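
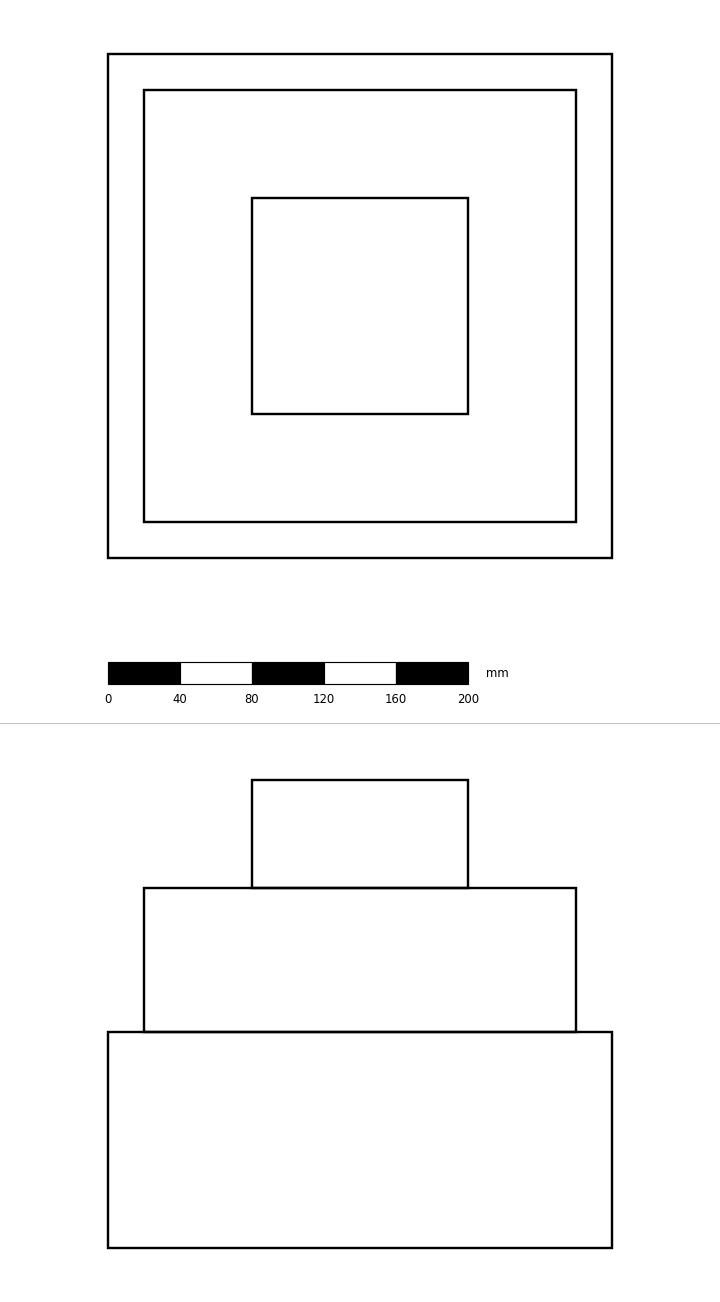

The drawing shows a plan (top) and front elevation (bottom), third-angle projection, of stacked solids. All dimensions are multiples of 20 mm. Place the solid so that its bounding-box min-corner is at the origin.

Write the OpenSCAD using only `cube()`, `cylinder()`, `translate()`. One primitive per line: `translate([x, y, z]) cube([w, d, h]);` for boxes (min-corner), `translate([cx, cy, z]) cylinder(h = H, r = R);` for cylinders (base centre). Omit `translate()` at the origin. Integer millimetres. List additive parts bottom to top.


cube([280, 280, 120]);
translate([20, 20, 120]) cube([240, 240, 80]);
translate([80, 80, 200]) cube([120, 120, 60]);


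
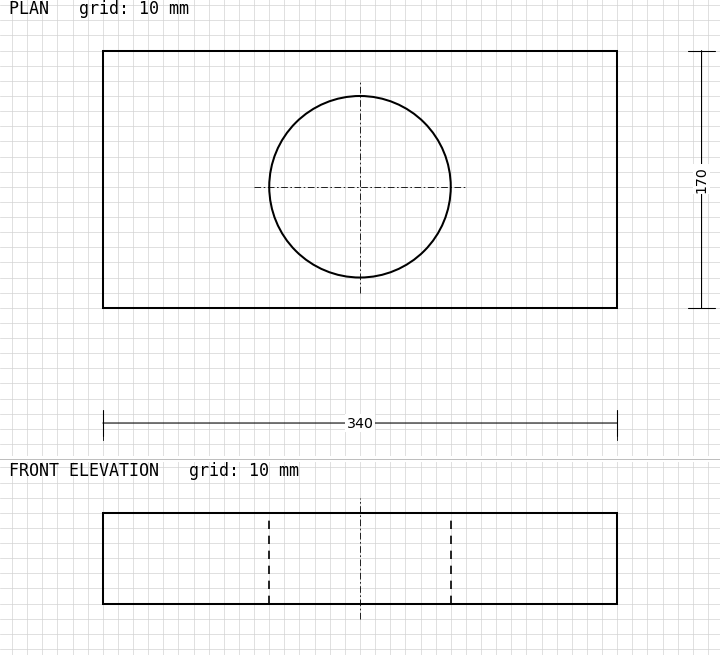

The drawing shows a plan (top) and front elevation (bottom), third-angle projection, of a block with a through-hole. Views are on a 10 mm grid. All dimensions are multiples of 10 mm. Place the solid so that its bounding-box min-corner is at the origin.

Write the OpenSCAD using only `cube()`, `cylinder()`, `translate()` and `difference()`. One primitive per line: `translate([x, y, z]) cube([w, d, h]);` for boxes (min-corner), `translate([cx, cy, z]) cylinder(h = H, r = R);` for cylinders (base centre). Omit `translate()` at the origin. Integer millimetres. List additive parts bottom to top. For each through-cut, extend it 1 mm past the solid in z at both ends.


difference() {
  cube([340, 170, 60]);
  translate([170, 80, -1]) cylinder(h = 62, r = 60);
}


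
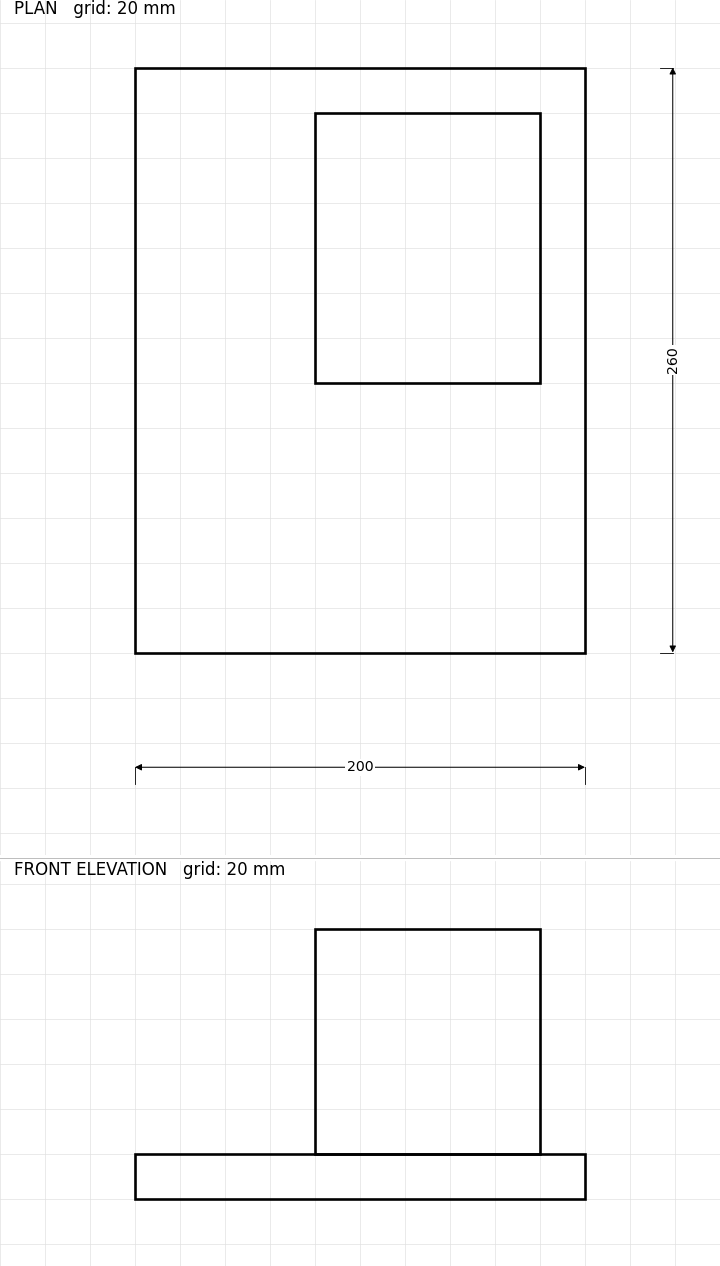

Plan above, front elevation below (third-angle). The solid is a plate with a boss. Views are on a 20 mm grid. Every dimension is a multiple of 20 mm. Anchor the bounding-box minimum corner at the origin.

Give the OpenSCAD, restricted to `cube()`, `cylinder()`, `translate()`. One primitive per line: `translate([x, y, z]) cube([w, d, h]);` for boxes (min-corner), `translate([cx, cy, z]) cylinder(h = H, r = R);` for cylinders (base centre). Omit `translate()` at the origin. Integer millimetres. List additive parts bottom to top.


cube([200, 260, 20]);
translate([80, 120, 20]) cube([100, 120, 100]);


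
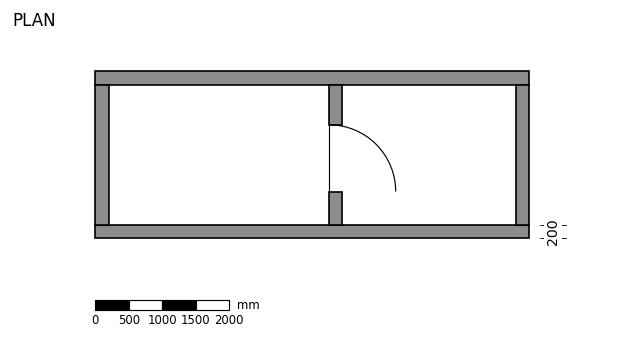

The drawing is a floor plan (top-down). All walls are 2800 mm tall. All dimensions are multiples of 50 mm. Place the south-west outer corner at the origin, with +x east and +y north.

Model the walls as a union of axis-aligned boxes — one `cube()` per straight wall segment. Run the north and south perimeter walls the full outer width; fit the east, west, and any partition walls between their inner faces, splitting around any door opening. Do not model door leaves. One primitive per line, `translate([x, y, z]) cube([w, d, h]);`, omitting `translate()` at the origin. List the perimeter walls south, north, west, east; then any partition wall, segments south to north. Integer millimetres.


cube([6500, 200, 2800]);
translate([0, 2300, 0]) cube([6500, 200, 2800]);
translate([0, 200, 0]) cube([200, 2100, 2800]);
translate([6300, 200, 0]) cube([200, 2100, 2800]);
translate([3500, 200, 0]) cube([200, 500, 2800]);
translate([3500, 1700, 0]) cube([200, 600, 2800]);


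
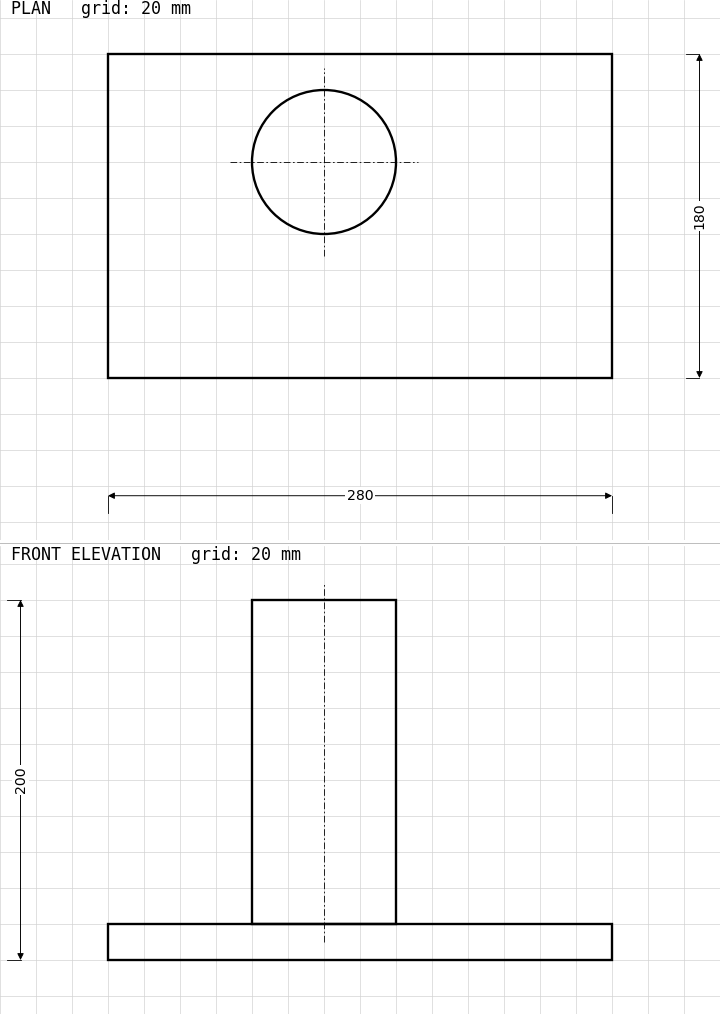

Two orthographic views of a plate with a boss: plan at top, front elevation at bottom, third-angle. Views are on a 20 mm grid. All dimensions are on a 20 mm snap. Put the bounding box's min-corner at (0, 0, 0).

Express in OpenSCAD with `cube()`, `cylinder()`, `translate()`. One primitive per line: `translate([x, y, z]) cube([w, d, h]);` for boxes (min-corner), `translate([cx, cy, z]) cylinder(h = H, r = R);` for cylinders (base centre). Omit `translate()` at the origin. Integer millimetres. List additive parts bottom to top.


cube([280, 180, 20]);
translate([120, 120, 20]) cylinder(h = 180, r = 40);


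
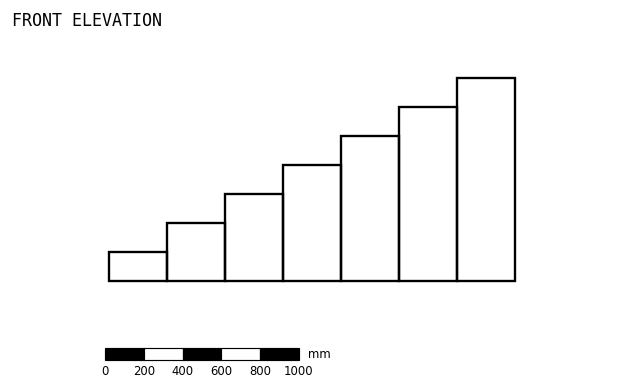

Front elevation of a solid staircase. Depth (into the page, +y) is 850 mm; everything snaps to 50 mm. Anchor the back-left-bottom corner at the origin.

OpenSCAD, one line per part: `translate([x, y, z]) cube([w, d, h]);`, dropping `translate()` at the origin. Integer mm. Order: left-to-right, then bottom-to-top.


cube([300, 850, 150]);
translate([300, 0, 0]) cube([300, 850, 300]);
translate([600, 0, 0]) cube([300, 850, 450]);
translate([900, 0, 0]) cube([300, 850, 600]);
translate([1200, 0, 0]) cube([300, 850, 750]);
translate([1500, 0, 0]) cube([300, 850, 900]);
translate([1800, 0, 0]) cube([300, 850, 1050]);


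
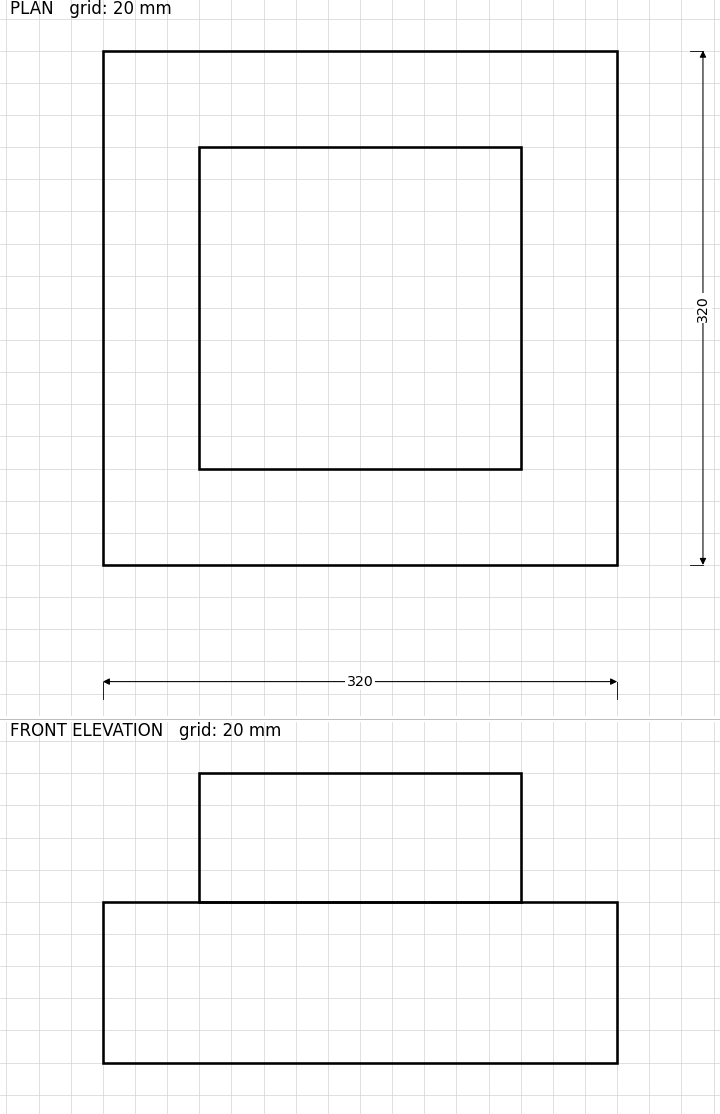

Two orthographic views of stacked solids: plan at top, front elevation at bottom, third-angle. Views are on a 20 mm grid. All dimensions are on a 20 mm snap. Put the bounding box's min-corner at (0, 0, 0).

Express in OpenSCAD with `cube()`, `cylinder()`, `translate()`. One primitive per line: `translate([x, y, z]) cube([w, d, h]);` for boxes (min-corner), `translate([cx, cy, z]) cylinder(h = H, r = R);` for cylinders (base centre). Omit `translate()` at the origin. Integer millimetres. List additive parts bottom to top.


cube([320, 320, 100]);
translate([60, 60, 100]) cube([200, 200, 80]);


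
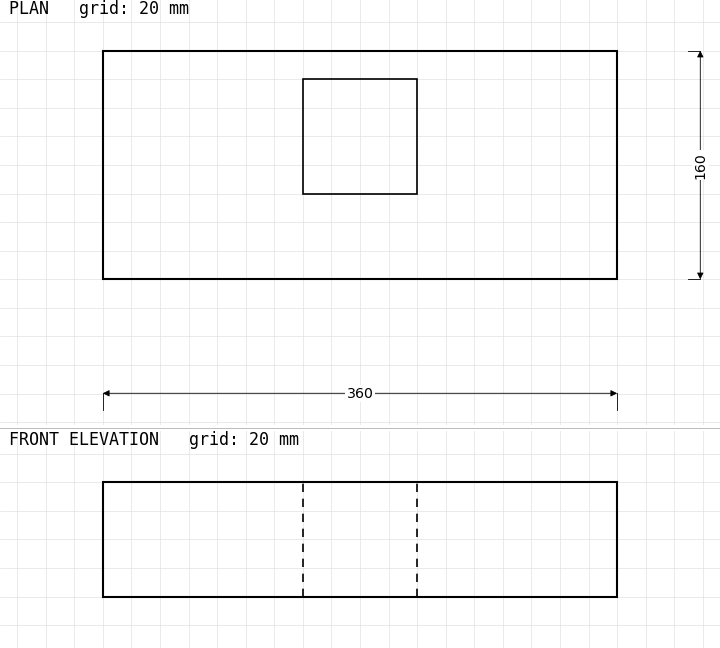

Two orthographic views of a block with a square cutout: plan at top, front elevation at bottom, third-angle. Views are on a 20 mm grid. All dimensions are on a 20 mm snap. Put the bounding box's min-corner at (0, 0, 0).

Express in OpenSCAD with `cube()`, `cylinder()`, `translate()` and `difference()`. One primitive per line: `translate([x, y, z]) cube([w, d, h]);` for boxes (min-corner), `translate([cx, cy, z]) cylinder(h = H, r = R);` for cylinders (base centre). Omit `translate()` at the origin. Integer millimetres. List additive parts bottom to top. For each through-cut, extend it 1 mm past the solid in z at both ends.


difference() {
  cube([360, 160, 80]);
  translate([140, 60, -1]) cube([80, 80, 82]);
}


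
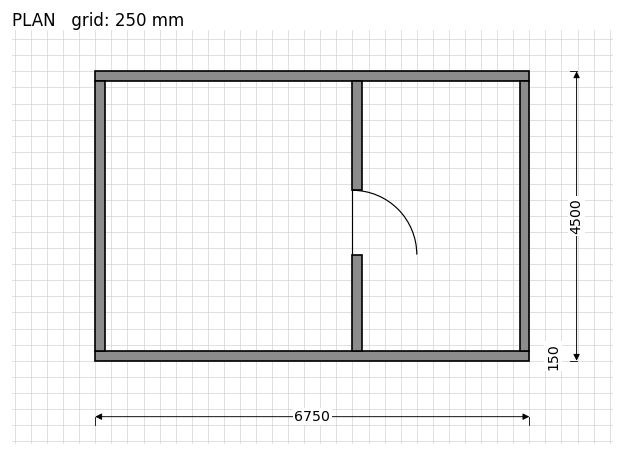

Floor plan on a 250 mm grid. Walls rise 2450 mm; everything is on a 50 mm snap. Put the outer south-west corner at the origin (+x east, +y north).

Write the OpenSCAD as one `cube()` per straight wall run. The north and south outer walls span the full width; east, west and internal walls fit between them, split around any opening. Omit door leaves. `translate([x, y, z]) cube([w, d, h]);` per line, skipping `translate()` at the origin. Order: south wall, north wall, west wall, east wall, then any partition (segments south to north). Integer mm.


cube([6750, 150, 2450]);
translate([0, 4350, 0]) cube([6750, 150, 2450]);
translate([0, 150, 0]) cube([150, 4200, 2450]);
translate([6600, 150, 0]) cube([150, 4200, 2450]);
translate([4000, 150, 0]) cube([150, 1500, 2450]);
translate([4000, 2650, 0]) cube([150, 1700, 2450]);


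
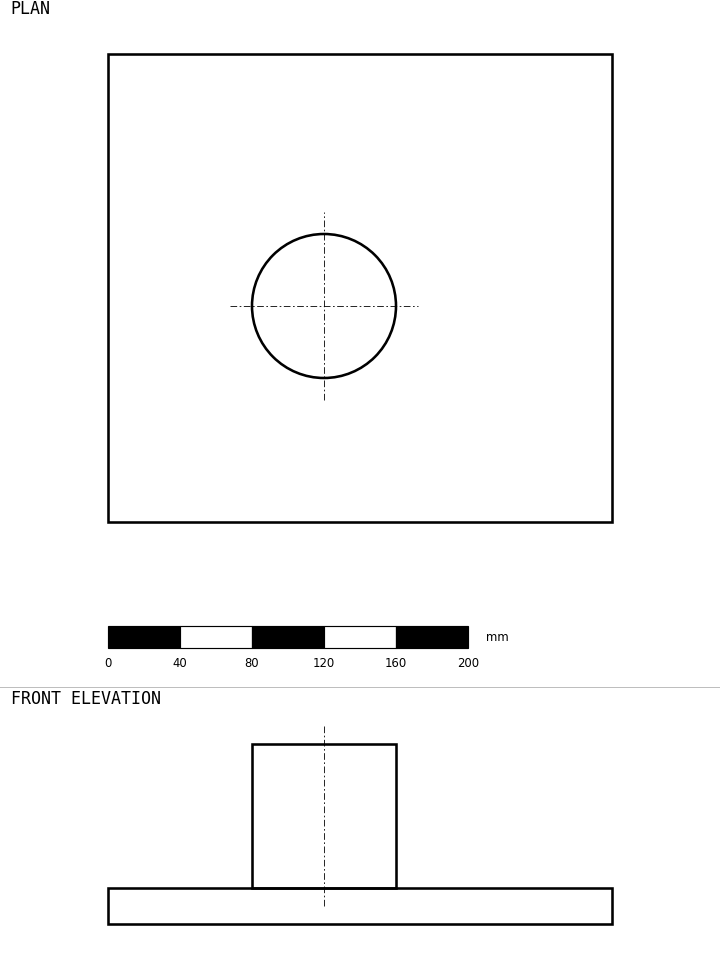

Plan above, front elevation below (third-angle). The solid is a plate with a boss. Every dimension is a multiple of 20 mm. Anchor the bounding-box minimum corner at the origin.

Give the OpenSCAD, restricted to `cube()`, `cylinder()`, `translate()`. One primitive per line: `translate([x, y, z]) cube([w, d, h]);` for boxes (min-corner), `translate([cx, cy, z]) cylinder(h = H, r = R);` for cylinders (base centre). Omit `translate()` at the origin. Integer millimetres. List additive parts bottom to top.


cube([280, 260, 20]);
translate([120, 120, 20]) cylinder(h = 80, r = 40);


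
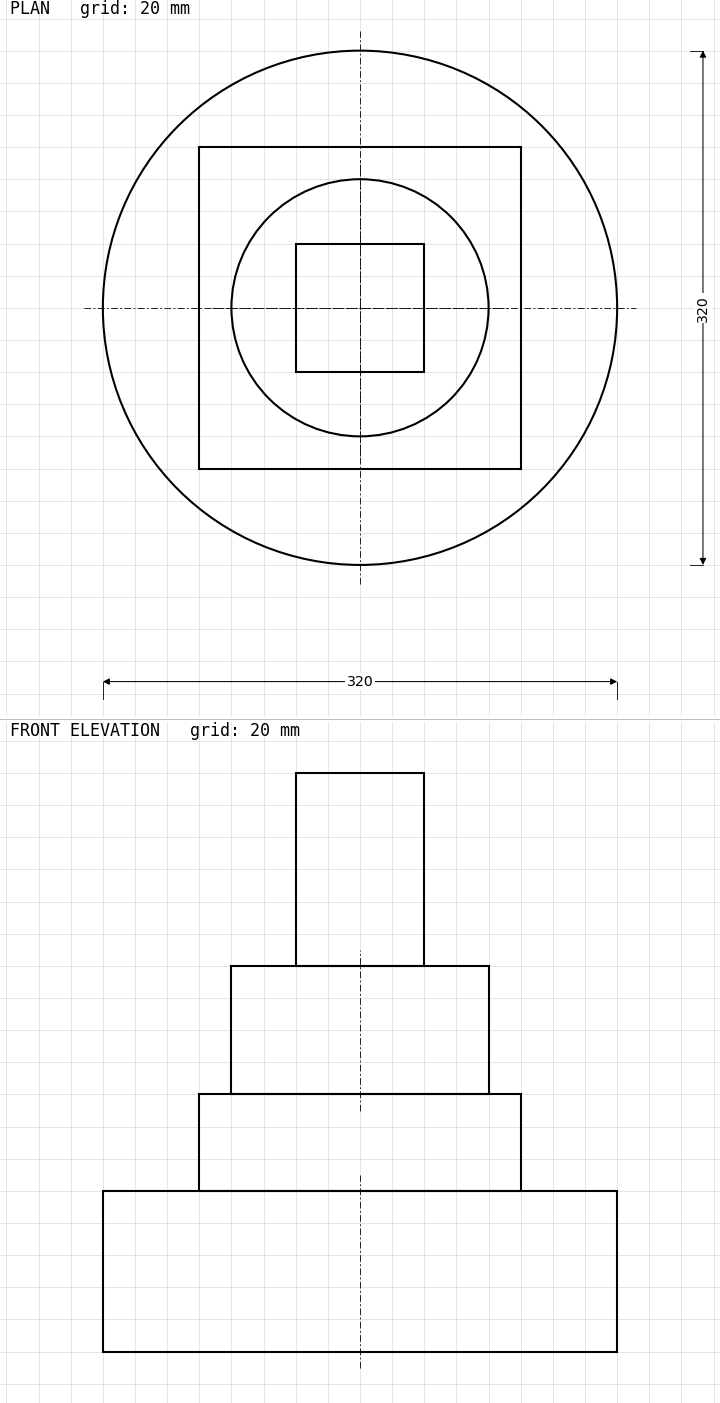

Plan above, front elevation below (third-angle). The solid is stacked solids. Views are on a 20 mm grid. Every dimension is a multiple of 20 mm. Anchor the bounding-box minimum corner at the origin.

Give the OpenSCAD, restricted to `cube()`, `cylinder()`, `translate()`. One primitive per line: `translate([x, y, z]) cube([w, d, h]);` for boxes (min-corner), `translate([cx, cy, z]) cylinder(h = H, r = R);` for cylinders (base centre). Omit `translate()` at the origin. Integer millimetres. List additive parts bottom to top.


translate([160, 160, 0]) cylinder(h = 100, r = 160);
translate([60, 60, 100]) cube([200, 200, 60]);
translate([160, 160, 160]) cylinder(h = 80, r = 80);
translate([120, 120, 240]) cube([80, 80, 120]);


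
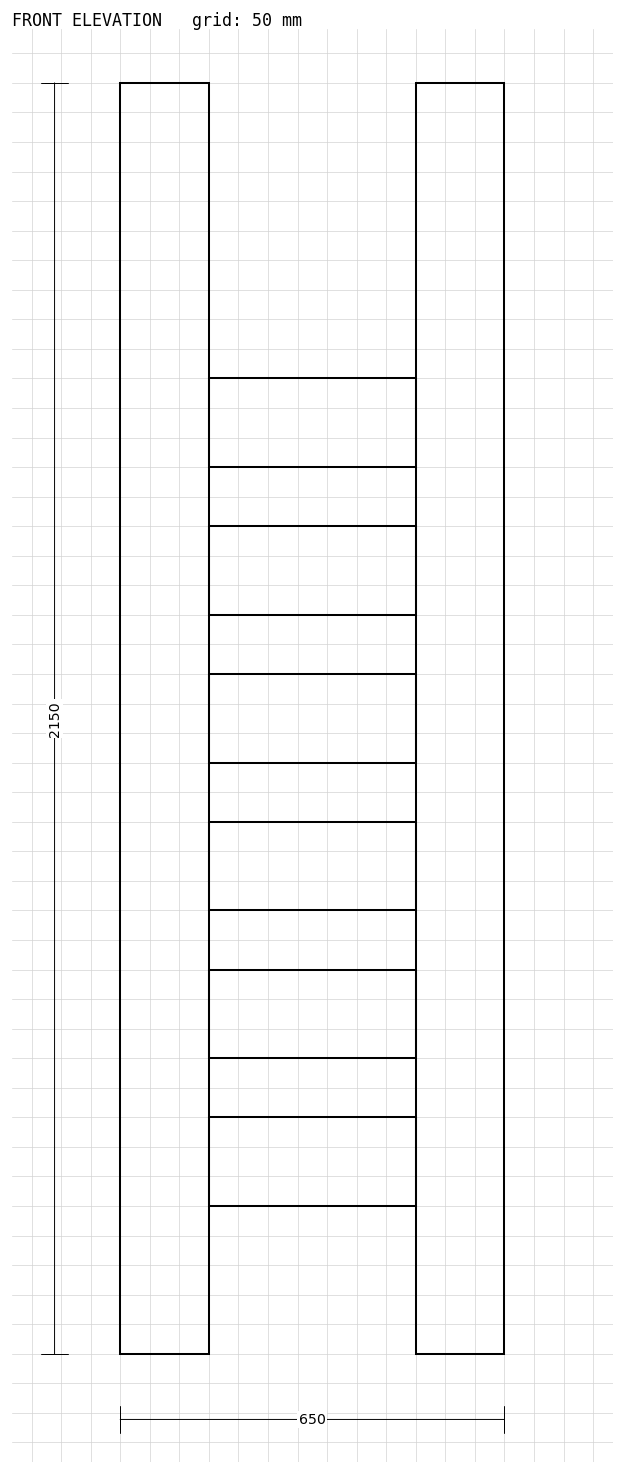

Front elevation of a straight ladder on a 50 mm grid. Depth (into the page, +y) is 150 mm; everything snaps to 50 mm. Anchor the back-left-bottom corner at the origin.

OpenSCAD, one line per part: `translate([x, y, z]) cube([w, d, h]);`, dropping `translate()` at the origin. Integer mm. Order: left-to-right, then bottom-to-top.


cube([150, 150, 2150]);
translate([150, 0, 250]) cube([350, 150, 150]);
translate([150, 0, 500]) cube([350, 150, 150]);
translate([150, 0, 750]) cube([350, 150, 150]);
translate([150, 0, 1000]) cube([350, 150, 150]);
translate([150, 0, 1250]) cube([350, 150, 150]);
translate([150, 0, 1500]) cube([350, 150, 150]);
translate([500, 0, 0]) cube([150, 150, 2150]);


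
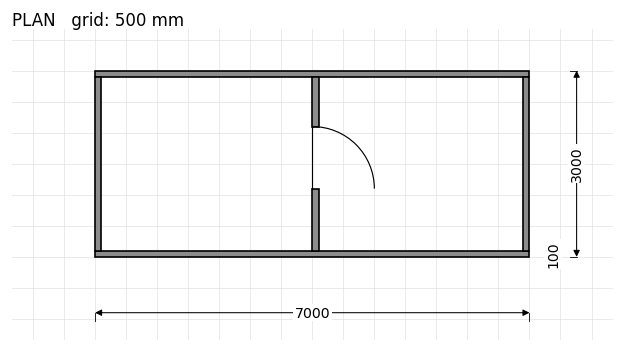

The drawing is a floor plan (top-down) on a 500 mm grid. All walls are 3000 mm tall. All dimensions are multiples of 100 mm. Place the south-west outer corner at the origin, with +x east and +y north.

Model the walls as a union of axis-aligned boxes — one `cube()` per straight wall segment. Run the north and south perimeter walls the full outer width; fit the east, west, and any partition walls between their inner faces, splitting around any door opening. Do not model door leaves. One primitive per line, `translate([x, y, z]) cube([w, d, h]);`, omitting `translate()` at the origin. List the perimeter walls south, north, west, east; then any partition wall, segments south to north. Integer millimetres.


cube([7000, 100, 3000]);
translate([0, 2900, 0]) cube([7000, 100, 3000]);
translate([0, 100, 0]) cube([100, 2800, 3000]);
translate([6900, 100, 0]) cube([100, 2800, 3000]);
translate([3500, 100, 0]) cube([100, 1000, 3000]);
translate([3500, 2100, 0]) cube([100, 800, 3000]);


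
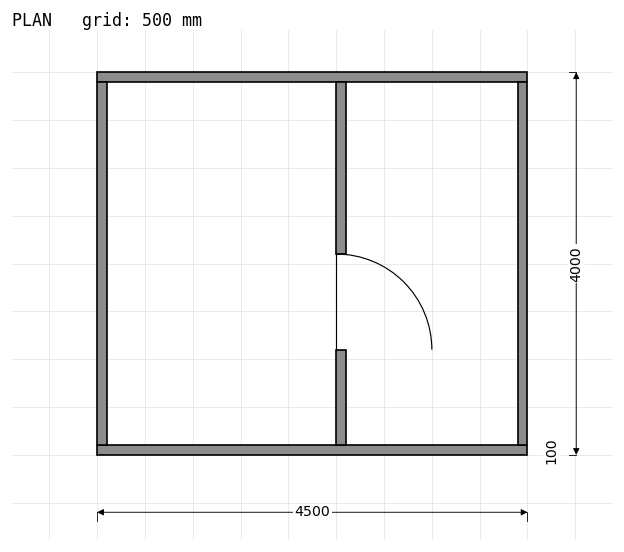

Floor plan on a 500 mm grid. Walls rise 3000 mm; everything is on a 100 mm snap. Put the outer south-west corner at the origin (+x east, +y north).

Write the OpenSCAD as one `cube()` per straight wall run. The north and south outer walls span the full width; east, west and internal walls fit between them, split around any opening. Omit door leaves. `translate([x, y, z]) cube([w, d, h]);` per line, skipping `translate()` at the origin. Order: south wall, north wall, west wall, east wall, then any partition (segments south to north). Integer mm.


cube([4500, 100, 3000]);
translate([0, 3900, 0]) cube([4500, 100, 3000]);
translate([0, 100, 0]) cube([100, 3800, 3000]);
translate([4400, 100, 0]) cube([100, 3800, 3000]);
translate([2500, 100, 0]) cube([100, 1000, 3000]);
translate([2500, 2100, 0]) cube([100, 1800, 3000]);


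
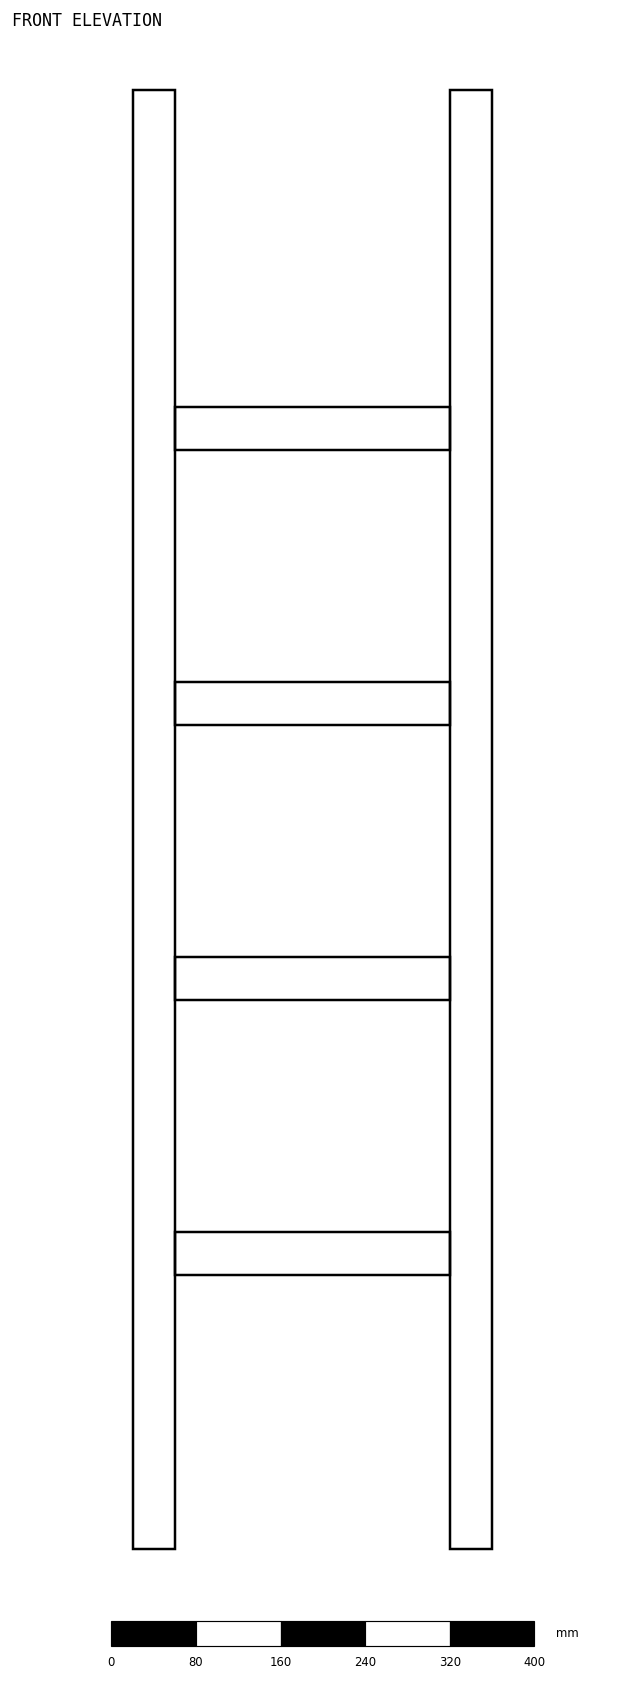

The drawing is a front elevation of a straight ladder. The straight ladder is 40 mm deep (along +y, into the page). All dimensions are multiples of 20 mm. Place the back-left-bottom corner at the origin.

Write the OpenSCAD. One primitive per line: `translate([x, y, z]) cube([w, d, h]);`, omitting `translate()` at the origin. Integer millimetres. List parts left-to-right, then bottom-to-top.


cube([40, 40, 1380]);
translate([40, 0, 260]) cube([260, 40, 40]);
translate([40, 0, 520]) cube([260, 40, 40]);
translate([40, 0, 780]) cube([260, 40, 40]);
translate([40, 0, 1040]) cube([260, 40, 40]);
translate([300, 0, 0]) cube([40, 40, 1380]);


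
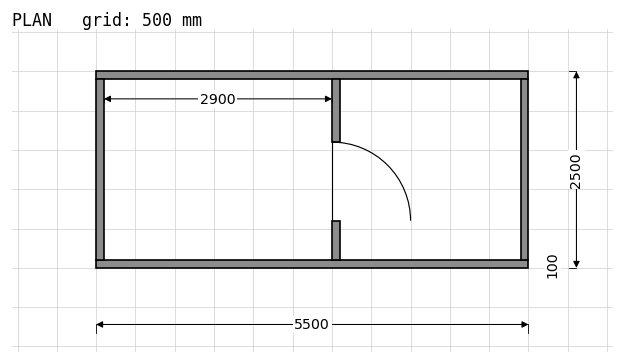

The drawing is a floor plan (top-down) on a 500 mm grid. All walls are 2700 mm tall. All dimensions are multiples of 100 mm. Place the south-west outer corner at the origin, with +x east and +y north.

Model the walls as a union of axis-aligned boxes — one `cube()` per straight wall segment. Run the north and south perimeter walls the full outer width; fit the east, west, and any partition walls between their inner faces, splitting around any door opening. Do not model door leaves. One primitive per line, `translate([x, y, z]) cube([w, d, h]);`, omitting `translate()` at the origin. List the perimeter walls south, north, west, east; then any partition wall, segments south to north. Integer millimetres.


cube([5500, 100, 2700]);
translate([0, 2400, 0]) cube([5500, 100, 2700]);
translate([0, 100, 0]) cube([100, 2300, 2700]);
translate([5400, 100, 0]) cube([100, 2300, 2700]);
translate([3000, 100, 0]) cube([100, 500, 2700]);
translate([3000, 1600, 0]) cube([100, 800, 2700]);


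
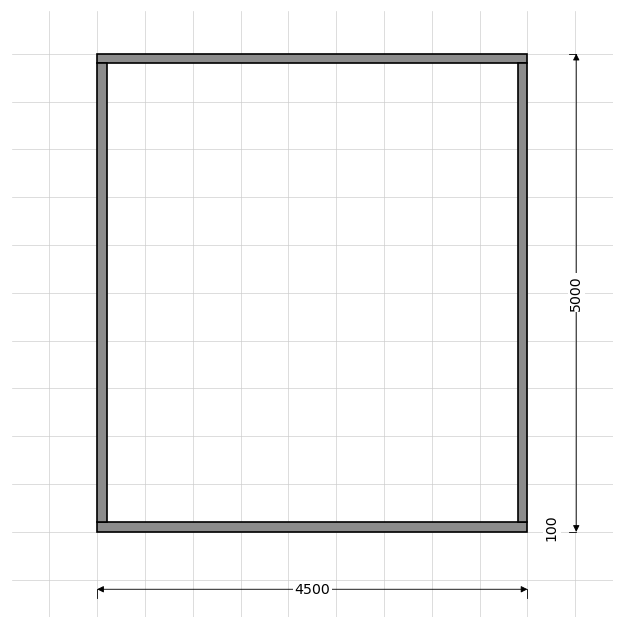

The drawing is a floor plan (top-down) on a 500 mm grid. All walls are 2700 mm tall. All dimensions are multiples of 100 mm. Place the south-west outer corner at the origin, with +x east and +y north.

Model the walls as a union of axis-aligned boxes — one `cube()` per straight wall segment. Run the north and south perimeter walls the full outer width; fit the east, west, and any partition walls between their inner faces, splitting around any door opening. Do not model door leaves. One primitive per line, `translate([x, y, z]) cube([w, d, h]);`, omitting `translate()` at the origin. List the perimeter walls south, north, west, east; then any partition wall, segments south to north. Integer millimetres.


cube([4500, 100, 2700]);
translate([0, 4900, 0]) cube([4500, 100, 2700]);
translate([0, 100, 0]) cube([100, 4800, 2700]);
translate([4400, 100, 0]) cube([100, 4800, 2700]);


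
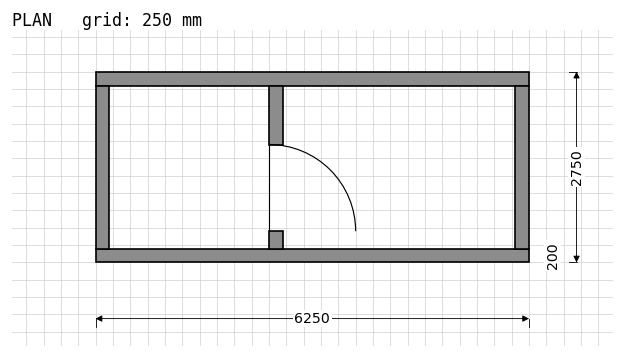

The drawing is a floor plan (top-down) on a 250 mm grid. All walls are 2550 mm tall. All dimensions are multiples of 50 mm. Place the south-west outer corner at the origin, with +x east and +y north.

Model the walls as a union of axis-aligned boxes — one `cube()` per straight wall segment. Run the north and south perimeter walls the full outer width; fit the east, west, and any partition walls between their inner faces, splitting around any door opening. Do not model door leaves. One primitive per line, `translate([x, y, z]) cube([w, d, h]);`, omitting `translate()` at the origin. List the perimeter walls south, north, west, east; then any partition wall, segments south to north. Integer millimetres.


cube([6250, 200, 2550]);
translate([0, 2550, 0]) cube([6250, 200, 2550]);
translate([0, 200, 0]) cube([200, 2350, 2550]);
translate([6050, 200, 0]) cube([200, 2350, 2550]);
translate([2500, 200, 0]) cube([200, 250, 2550]);
translate([2500, 1700, 0]) cube([200, 850, 2550]);


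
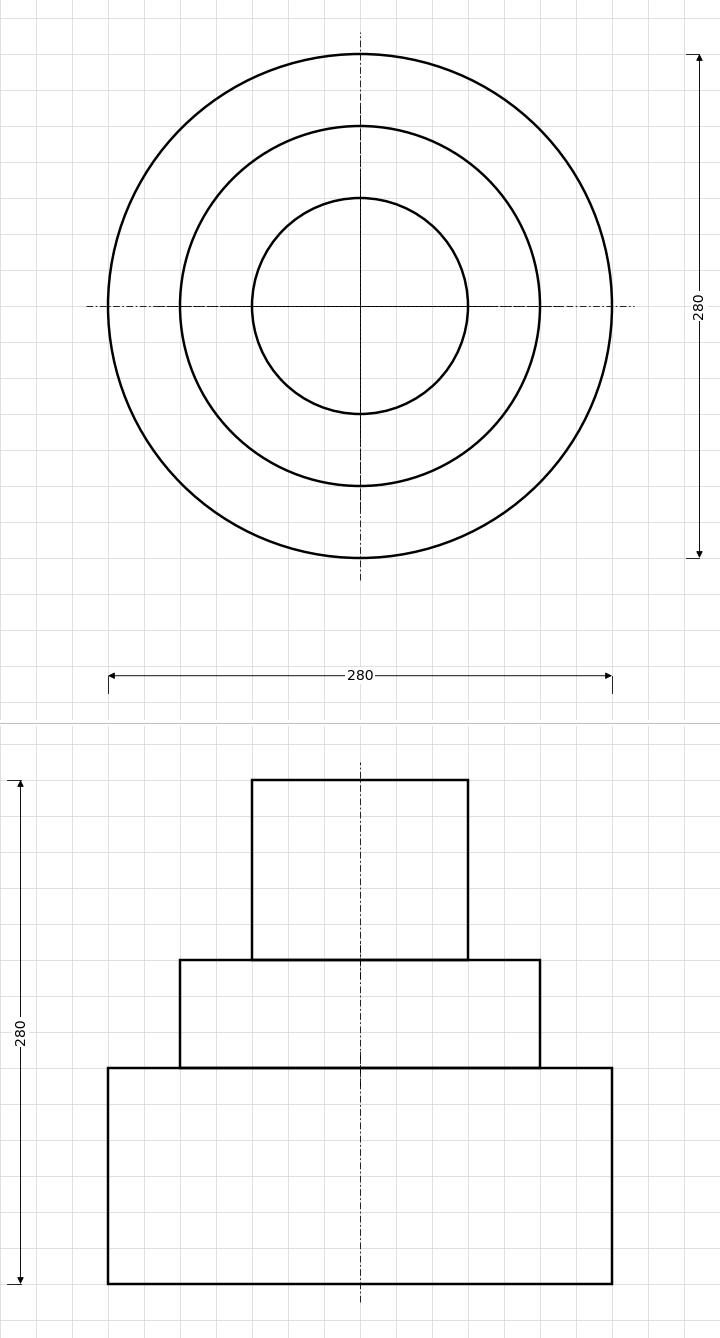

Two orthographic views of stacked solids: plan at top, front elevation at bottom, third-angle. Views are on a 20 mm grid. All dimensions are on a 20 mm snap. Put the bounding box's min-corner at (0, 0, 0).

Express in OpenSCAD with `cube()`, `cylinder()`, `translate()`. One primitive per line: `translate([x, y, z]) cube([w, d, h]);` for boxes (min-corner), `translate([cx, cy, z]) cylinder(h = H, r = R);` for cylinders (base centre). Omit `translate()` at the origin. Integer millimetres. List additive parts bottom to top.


translate([140, 140, 0]) cylinder(h = 120, r = 140);
translate([140, 140, 120]) cylinder(h = 60, r = 100);
translate([140, 140, 180]) cylinder(h = 100, r = 60);


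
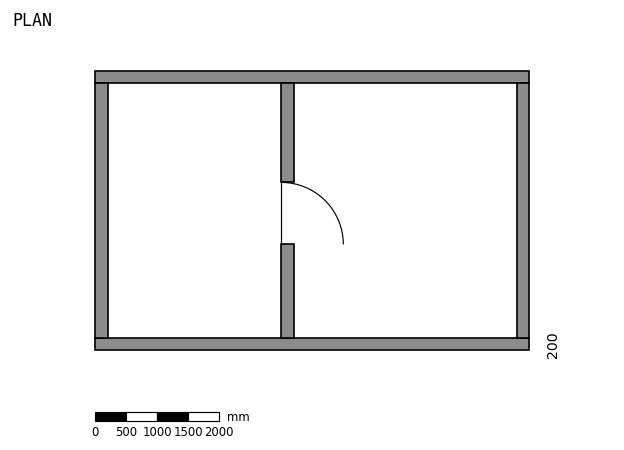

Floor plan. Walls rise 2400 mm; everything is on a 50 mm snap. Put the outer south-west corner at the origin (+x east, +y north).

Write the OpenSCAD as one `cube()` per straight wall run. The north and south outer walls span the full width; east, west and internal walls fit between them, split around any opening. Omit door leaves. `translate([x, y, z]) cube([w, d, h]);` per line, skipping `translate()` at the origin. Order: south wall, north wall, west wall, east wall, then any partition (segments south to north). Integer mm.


cube([7000, 200, 2400]);
translate([0, 4300, 0]) cube([7000, 200, 2400]);
translate([0, 200, 0]) cube([200, 4100, 2400]);
translate([6800, 200, 0]) cube([200, 4100, 2400]);
translate([3000, 200, 0]) cube([200, 1500, 2400]);
translate([3000, 2700, 0]) cube([200, 1600, 2400]);


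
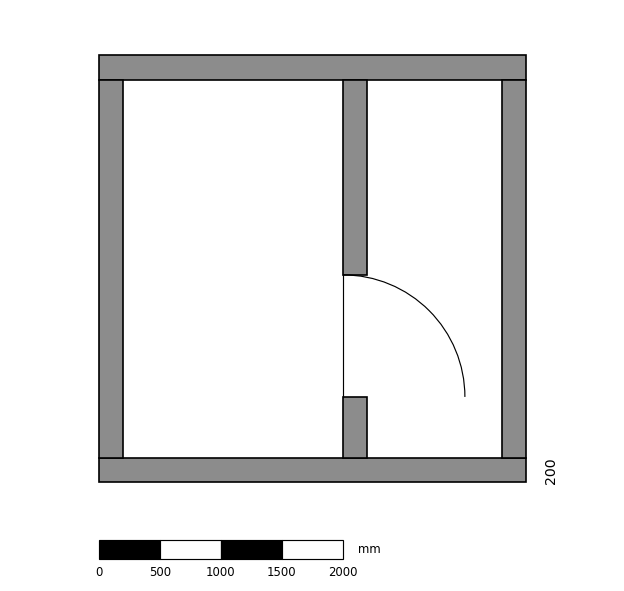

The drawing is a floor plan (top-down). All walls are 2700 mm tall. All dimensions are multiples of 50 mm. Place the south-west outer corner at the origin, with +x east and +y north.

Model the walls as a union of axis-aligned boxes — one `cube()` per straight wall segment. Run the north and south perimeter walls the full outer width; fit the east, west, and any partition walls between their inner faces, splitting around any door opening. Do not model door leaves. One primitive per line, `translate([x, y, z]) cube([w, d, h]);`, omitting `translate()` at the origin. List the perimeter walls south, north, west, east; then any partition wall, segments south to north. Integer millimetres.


cube([3500, 200, 2700]);
translate([0, 3300, 0]) cube([3500, 200, 2700]);
translate([0, 200, 0]) cube([200, 3100, 2700]);
translate([3300, 200, 0]) cube([200, 3100, 2700]);
translate([2000, 200, 0]) cube([200, 500, 2700]);
translate([2000, 1700, 0]) cube([200, 1600, 2700]);


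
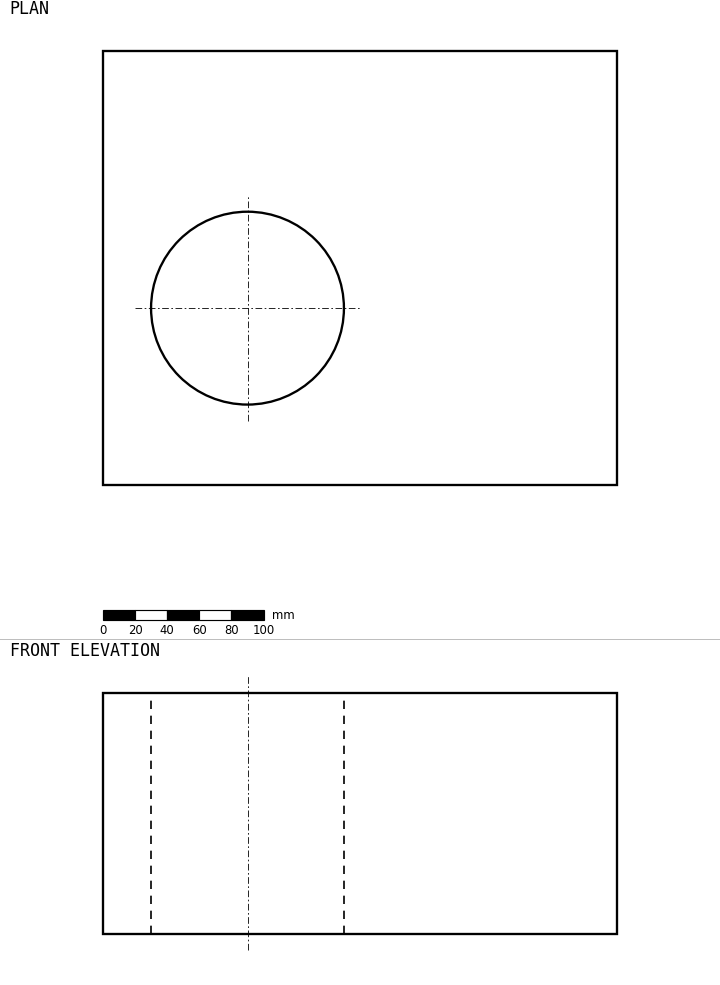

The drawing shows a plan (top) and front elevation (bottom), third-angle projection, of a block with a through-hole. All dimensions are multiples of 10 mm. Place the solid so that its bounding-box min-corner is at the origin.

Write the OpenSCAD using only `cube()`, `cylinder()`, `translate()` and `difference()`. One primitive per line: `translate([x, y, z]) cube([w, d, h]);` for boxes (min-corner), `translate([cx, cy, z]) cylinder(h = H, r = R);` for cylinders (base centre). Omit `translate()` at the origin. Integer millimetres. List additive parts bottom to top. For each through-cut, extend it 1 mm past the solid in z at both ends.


difference() {
  cube([320, 270, 150]);
  translate([90, 110, -1]) cylinder(h = 152, r = 60);
}


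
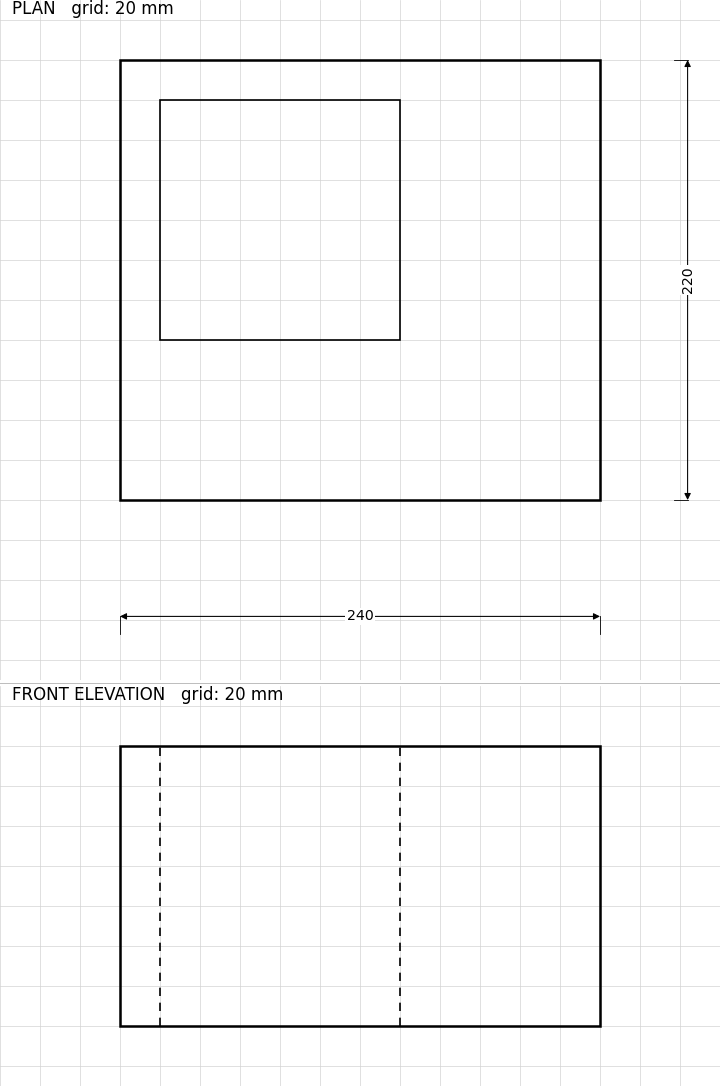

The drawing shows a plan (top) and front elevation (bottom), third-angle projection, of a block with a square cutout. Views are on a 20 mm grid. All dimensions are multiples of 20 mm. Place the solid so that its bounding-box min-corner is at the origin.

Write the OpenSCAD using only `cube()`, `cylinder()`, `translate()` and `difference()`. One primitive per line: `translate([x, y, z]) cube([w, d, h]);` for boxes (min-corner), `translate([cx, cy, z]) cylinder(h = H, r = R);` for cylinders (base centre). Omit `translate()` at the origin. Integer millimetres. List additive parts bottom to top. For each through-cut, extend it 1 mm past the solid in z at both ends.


difference() {
  cube([240, 220, 140]);
  translate([20, 80, -1]) cube([120, 120, 142]);
}


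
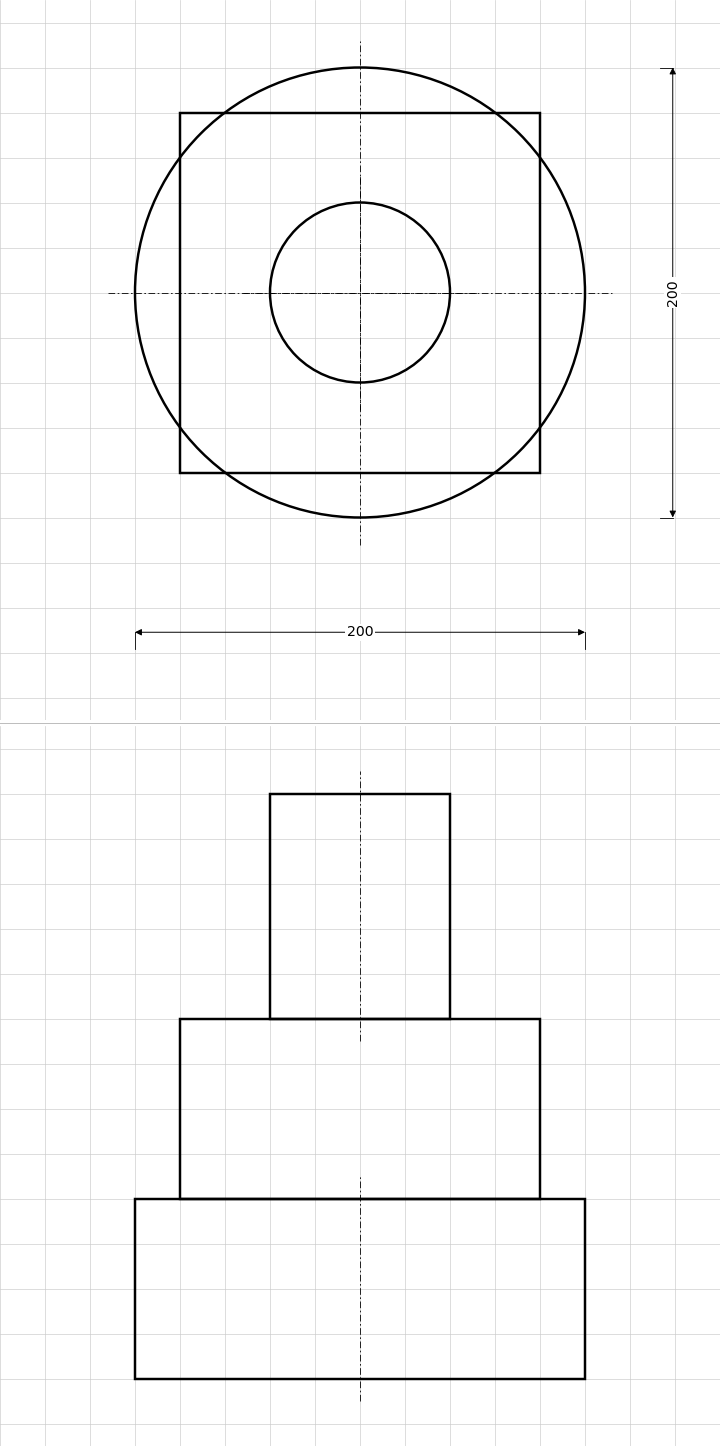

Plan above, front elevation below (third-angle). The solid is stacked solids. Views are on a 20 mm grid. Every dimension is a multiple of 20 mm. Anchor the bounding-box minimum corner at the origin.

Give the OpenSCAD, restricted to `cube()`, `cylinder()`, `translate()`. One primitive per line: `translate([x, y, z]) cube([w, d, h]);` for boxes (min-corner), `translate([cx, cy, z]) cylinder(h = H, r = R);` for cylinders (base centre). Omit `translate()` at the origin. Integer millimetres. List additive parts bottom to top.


translate([100, 100, 0]) cylinder(h = 80, r = 100);
translate([20, 20, 80]) cube([160, 160, 80]);
translate([100, 100, 160]) cylinder(h = 100, r = 40);


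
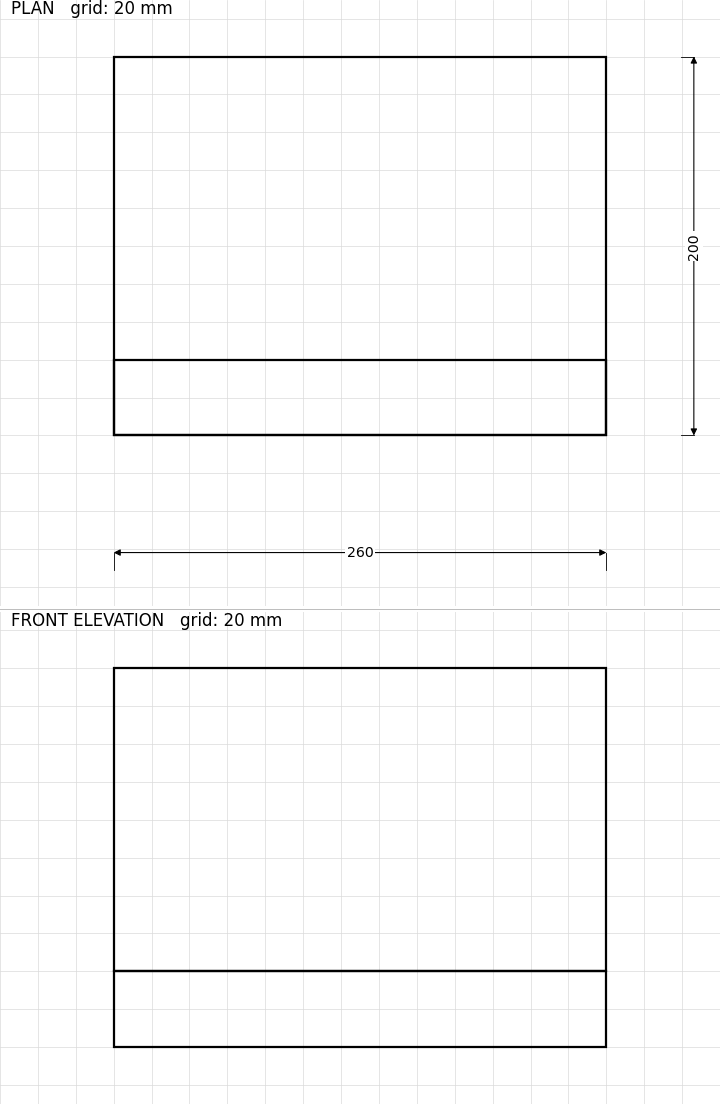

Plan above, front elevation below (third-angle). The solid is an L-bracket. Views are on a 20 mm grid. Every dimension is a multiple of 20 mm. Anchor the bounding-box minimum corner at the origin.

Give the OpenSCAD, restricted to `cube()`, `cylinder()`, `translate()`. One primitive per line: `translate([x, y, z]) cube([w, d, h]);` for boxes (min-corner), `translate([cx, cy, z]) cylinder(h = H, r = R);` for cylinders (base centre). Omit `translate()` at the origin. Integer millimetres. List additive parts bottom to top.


cube([260, 200, 40]);
translate([0, 0, 40]) cube([260, 40, 160]);


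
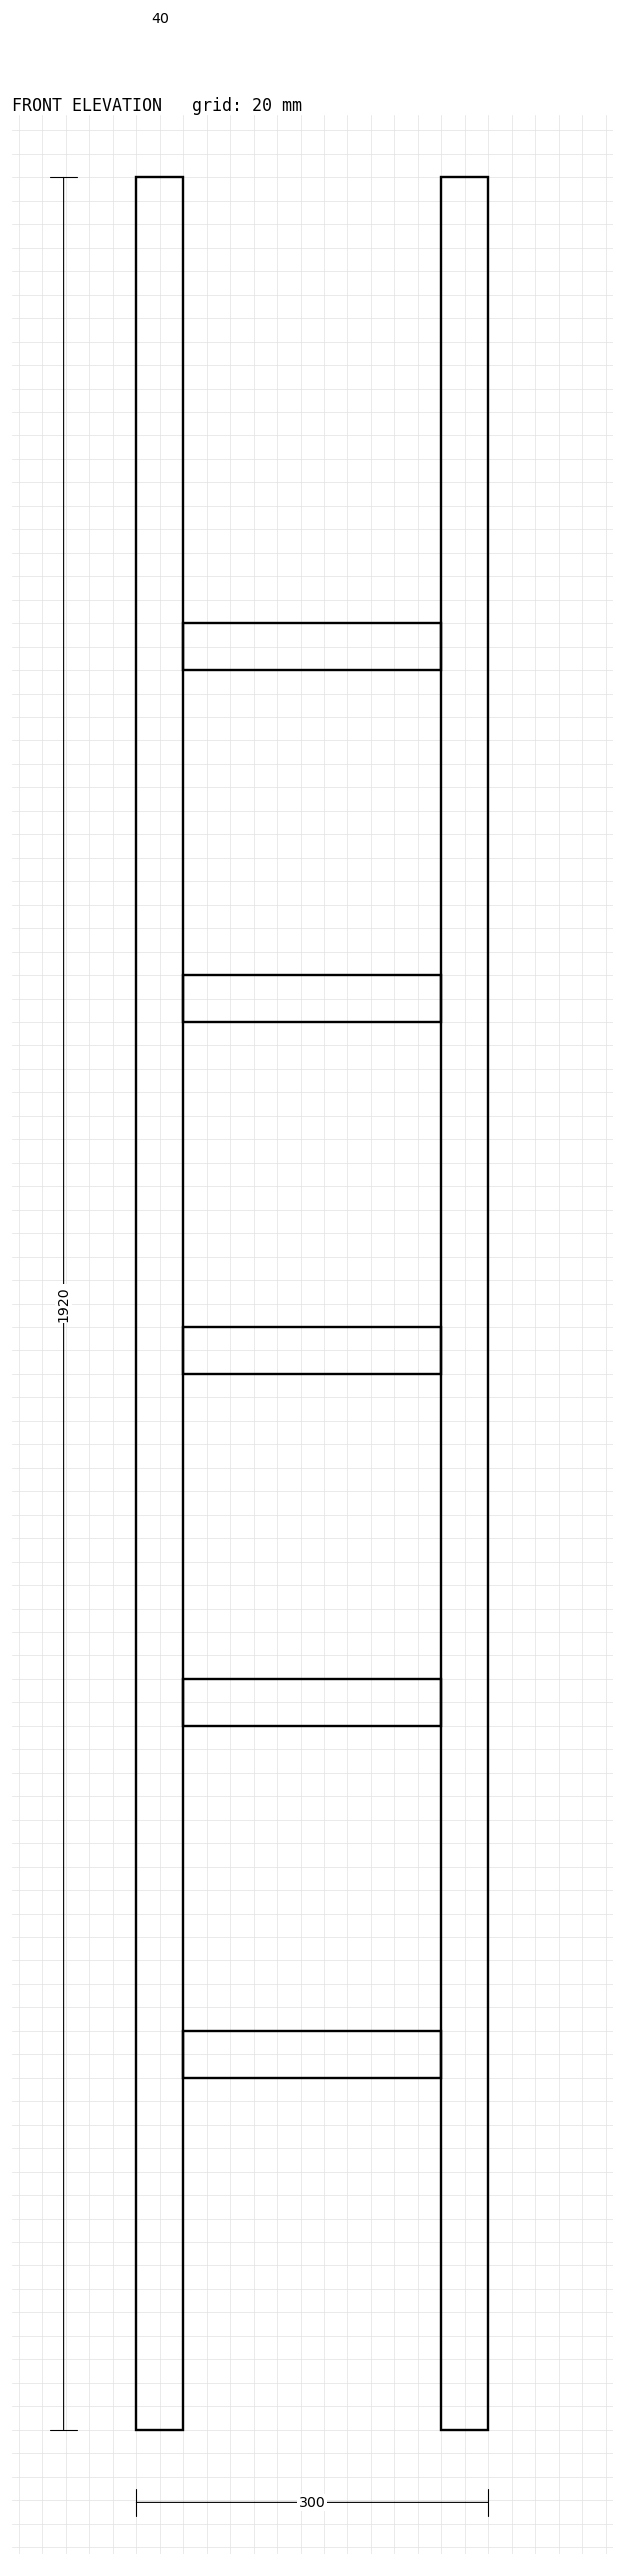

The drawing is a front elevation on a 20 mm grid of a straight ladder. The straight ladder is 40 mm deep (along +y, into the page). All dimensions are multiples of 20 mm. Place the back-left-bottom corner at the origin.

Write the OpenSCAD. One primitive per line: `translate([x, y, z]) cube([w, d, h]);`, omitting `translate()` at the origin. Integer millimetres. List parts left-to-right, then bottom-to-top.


cube([40, 40, 1920]);
translate([40, 0, 300]) cube([220, 40, 40]);
translate([40, 0, 600]) cube([220, 40, 40]);
translate([40, 0, 900]) cube([220, 40, 40]);
translate([40, 0, 1200]) cube([220, 40, 40]);
translate([40, 0, 1500]) cube([220, 40, 40]);
translate([260, 0, 0]) cube([40, 40, 1920]);


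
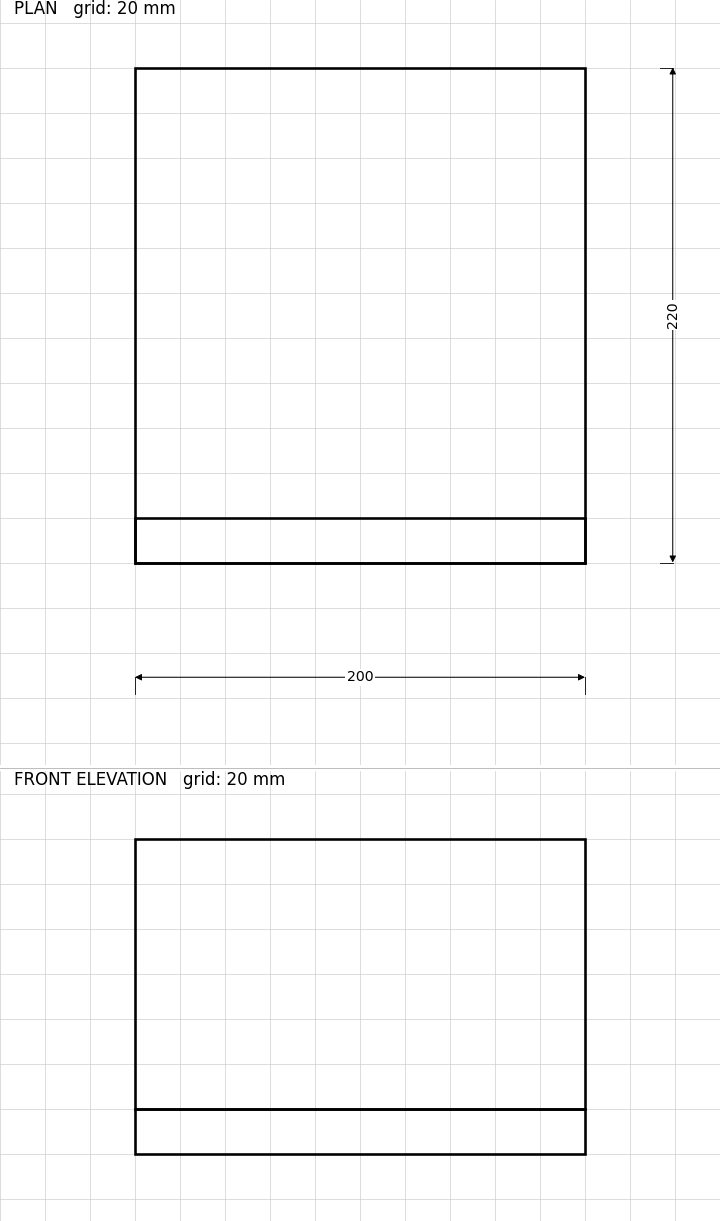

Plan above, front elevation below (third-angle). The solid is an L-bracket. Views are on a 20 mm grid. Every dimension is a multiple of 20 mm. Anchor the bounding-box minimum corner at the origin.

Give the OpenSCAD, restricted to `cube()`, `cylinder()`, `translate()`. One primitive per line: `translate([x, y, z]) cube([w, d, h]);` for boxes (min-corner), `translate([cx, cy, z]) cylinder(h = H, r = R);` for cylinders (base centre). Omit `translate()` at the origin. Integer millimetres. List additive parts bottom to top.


cube([200, 220, 20]);
translate([0, 0, 20]) cube([200, 20, 120]);


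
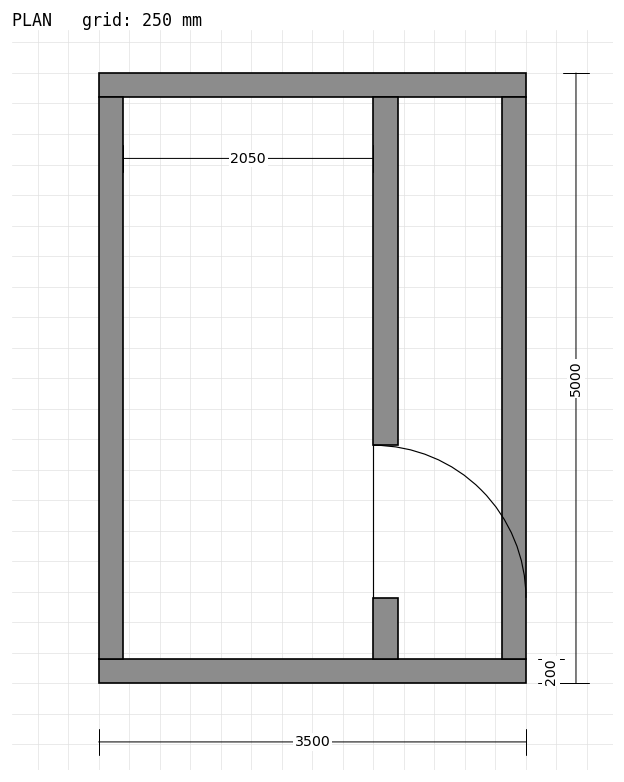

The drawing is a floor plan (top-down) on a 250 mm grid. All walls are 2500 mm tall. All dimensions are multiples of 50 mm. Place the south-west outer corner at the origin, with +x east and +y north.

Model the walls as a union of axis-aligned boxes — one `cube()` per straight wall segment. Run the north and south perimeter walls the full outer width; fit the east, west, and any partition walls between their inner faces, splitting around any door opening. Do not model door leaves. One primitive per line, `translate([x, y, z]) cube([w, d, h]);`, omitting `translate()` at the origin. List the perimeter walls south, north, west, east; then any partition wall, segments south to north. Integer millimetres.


cube([3500, 200, 2500]);
translate([0, 4800, 0]) cube([3500, 200, 2500]);
translate([0, 200, 0]) cube([200, 4600, 2500]);
translate([3300, 200, 0]) cube([200, 4600, 2500]);
translate([2250, 200, 0]) cube([200, 500, 2500]);
translate([2250, 1950, 0]) cube([200, 2850, 2500]);


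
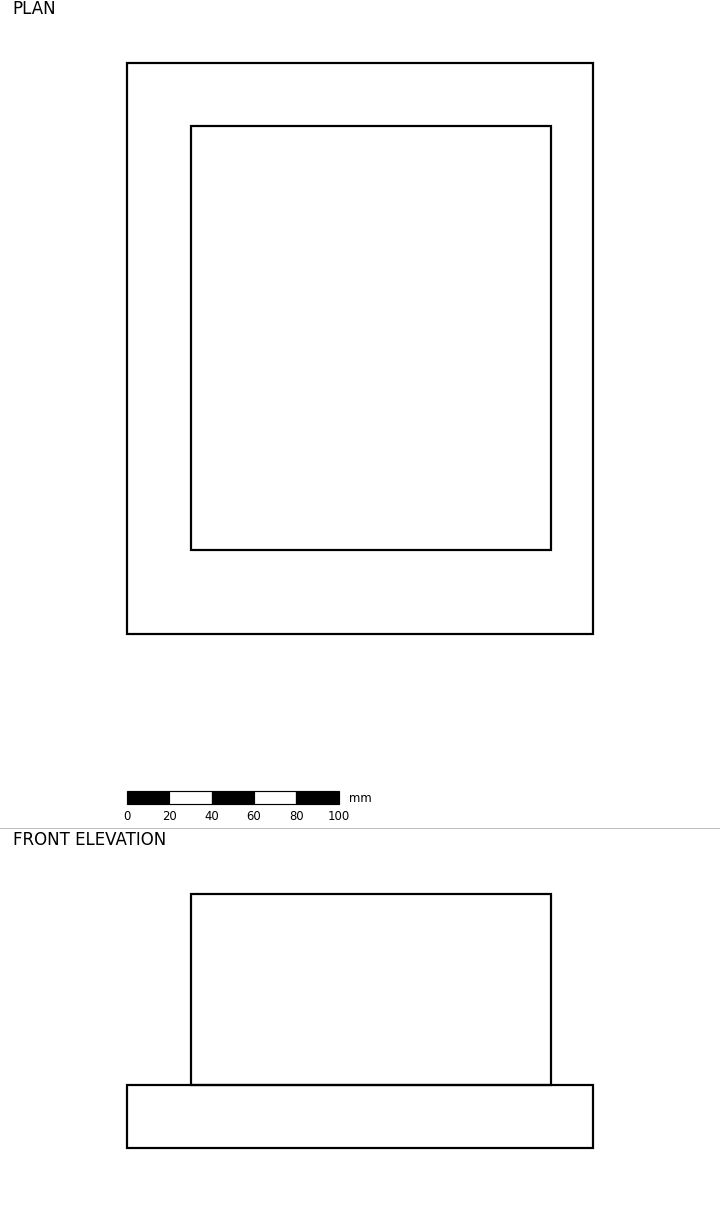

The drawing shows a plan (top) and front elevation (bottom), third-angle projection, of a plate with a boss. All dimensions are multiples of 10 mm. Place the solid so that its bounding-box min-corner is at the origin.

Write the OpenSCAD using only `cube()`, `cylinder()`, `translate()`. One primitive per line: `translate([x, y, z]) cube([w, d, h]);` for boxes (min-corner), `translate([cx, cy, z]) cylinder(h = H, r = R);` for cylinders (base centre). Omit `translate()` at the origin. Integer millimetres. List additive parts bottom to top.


cube([220, 270, 30]);
translate([30, 40, 30]) cube([170, 200, 90]);


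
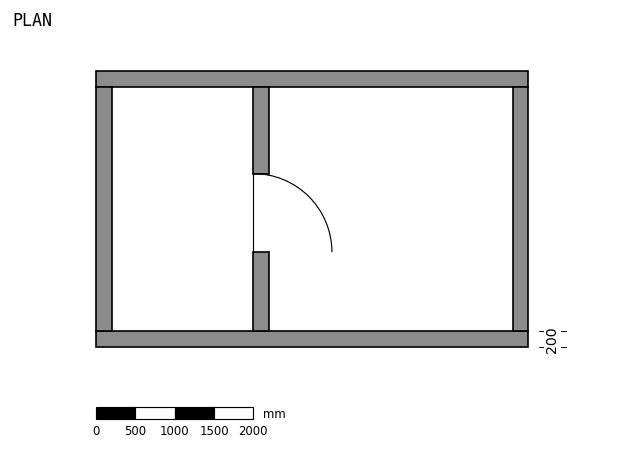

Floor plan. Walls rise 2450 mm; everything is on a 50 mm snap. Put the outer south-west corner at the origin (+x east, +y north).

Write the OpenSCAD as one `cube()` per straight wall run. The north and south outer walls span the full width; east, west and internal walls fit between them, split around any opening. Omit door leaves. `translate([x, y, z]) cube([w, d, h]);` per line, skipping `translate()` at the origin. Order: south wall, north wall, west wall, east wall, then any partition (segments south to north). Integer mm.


cube([5500, 200, 2450]);
translate([0, 3300, 0]) cube([5500, 200, 2450]);
translate([0, 200, 0]) cube([200, 3100, 2450]);
translate([5300, 200, 0]) cube([200, 3100, 2450]);
translate([2000, 200, 0]) cube([200, 1000, 2450]);
translate([2000, 2200, 0]) cube([200, 1100, 2450]);


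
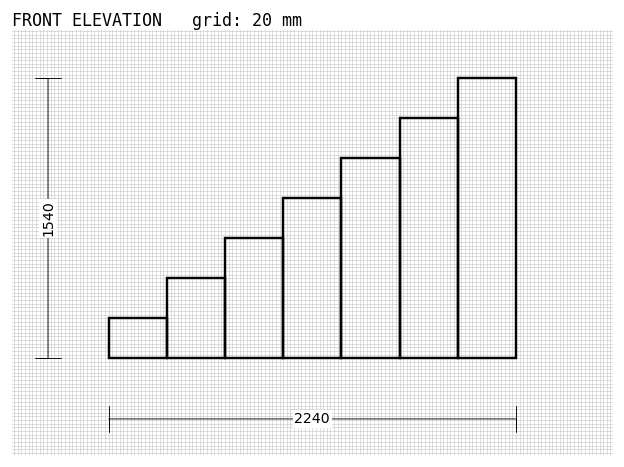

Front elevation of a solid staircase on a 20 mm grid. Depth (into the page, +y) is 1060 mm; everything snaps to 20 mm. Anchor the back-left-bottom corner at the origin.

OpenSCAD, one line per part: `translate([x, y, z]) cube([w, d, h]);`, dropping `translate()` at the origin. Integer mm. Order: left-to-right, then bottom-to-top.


cube([320, 1060, 220]);
translate([320, 0, 0]) cube([320, 1060, 440]);
translate([640, 0, 0]) cube([320, 1060, 660]);
translate([960, 0, 0]) cube([320, 1060, 880]);
translate([1280, 0, 0]) cube([320, 1060, 1100]);
translate([1600, 0, 0]) cube([320, 1060, 1320]);
translate([1920, 0, 0]) cube([320, 1060, 1540]);


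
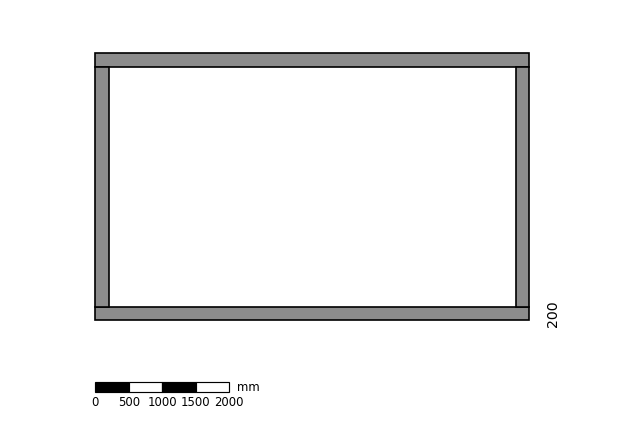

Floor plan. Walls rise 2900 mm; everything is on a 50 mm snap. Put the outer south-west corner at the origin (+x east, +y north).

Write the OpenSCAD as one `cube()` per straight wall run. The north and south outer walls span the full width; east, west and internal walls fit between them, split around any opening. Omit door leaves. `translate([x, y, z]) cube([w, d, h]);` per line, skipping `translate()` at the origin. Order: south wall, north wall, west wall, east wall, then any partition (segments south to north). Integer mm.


cube([6500, 200, 2900]);
translate([0, 3800, 0]) cube([6500, 200, 2900]);
translate([0, 200, 0]) cube([200, 3600, 2900]);
translate([6300, 200, 0]) cube([200, 3600, 2900]);


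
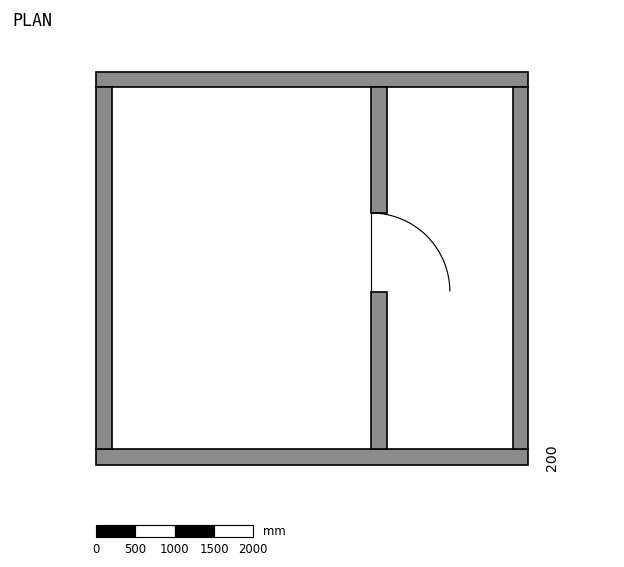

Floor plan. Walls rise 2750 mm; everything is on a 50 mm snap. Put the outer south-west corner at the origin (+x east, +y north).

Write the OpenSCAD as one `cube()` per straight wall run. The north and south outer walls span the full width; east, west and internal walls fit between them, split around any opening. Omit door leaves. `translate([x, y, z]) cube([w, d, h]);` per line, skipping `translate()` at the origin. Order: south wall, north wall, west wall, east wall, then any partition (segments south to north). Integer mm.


cube([5500, 200, 2750]);
translate([0, 4800, 0]) cube([5500, 200, 2750]);
translate([0, 200, 0]) cube([200, 4600, 2750]);
translate([5300, 200, 0]) cube([200, 4600, 2750]);
translate([3500, 200, 0]) cube([200, 2000, 2750]);
translate([3500, 3200, 0]) cube([200, 1600, 2750]);


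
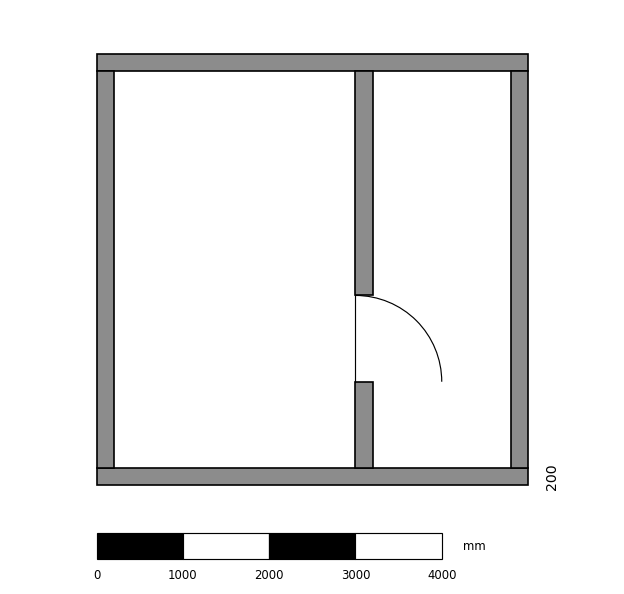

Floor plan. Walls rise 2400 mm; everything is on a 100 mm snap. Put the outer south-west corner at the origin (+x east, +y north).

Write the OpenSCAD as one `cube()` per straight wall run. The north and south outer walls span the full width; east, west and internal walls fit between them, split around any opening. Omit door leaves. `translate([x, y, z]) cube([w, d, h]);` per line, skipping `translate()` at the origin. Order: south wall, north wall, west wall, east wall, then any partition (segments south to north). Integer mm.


cube([5000, 200, 2400]);
translate([0, 4800, 0]) cube([5000, 200, 2400]);
translate([0, 200, 0]) cube([200, 4600, 2400]);
translate([4800, 200, 0]) cube([200, 4600, 2400]);
translate([3000, 200, 0]) cube([200, 1000, 2400]);
translate([3000, 2200, 0]) cube([200, 2600, 2400]);


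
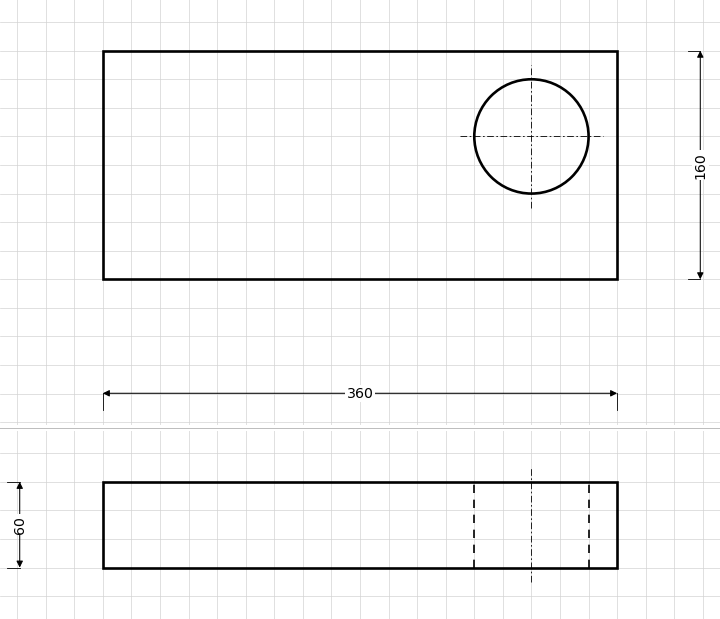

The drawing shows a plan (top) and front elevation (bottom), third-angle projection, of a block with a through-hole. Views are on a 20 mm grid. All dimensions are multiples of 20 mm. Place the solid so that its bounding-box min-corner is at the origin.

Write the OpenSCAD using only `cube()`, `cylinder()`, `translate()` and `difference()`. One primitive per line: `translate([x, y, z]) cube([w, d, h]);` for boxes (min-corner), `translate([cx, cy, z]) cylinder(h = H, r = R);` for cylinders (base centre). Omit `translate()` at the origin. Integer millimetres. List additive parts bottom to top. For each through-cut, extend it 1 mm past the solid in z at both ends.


difference() {
  cube([360, 160, 60]);
  translate([300, 100, -1]) cylinder(h = 62, r = 40);
}


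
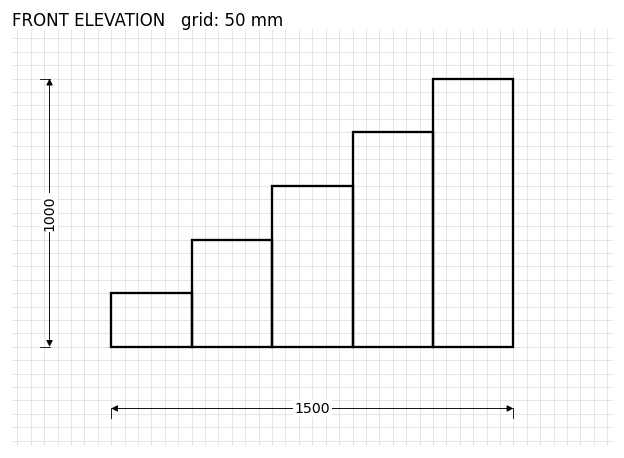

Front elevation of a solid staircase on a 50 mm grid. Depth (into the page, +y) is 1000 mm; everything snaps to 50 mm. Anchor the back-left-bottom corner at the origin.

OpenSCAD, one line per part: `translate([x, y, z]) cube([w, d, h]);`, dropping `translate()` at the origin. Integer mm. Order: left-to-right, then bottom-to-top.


cube([300, 1000, 200]);
translate([300, 0, 0]) cube([300, 1000, 400]);
translate([600, 0, 0]) cube([300, 1000, 600]);
translate([900, 0, 0]) cube([300, 1000, 800]);
translate([1200, 0, 0]) cube([300, 1000, 1000]);
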